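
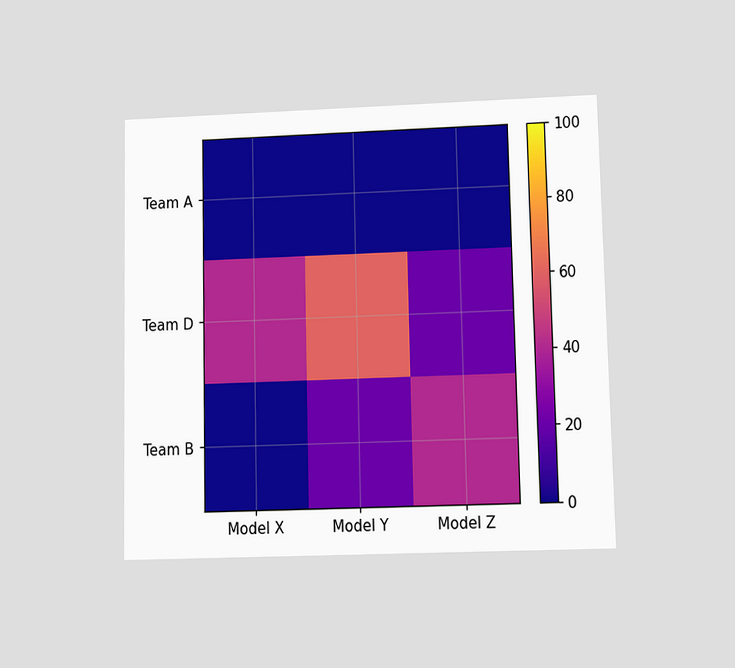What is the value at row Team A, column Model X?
The chart is viewed at a slight angle. Matching cell (Team A, Model X) against the colorbar gives 0.

0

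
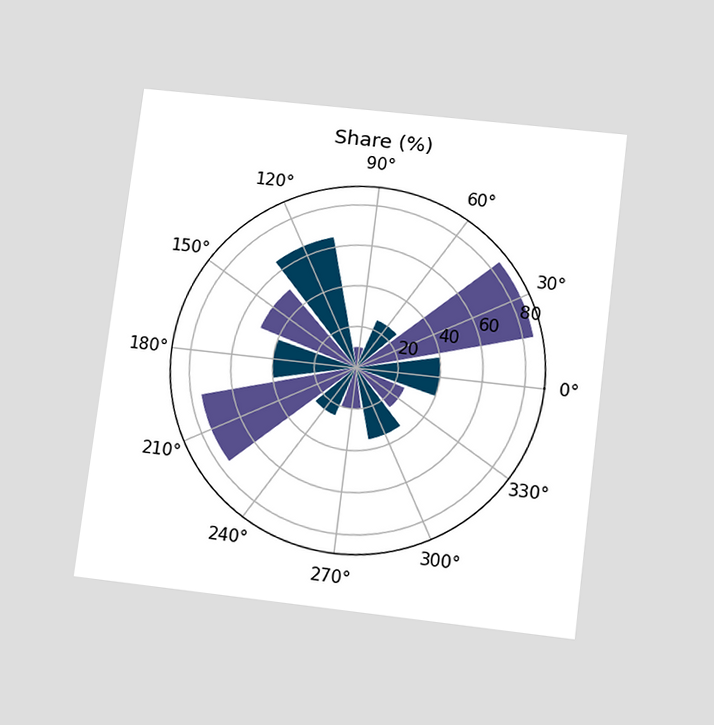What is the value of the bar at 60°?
25%

The chart is tilted about 7° clockwise and viewed slightly from below. The bar at 60° reaches 25% on the radial axis.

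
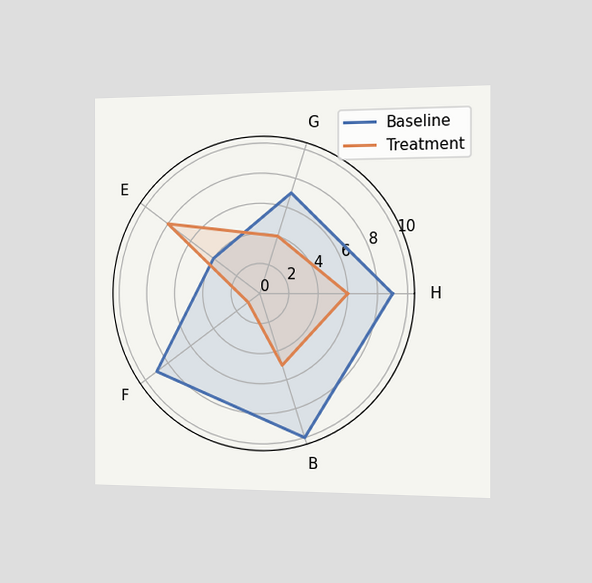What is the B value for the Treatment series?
5

The chart is viewed slightly from the right. On the B axis, Treatment reaches 5.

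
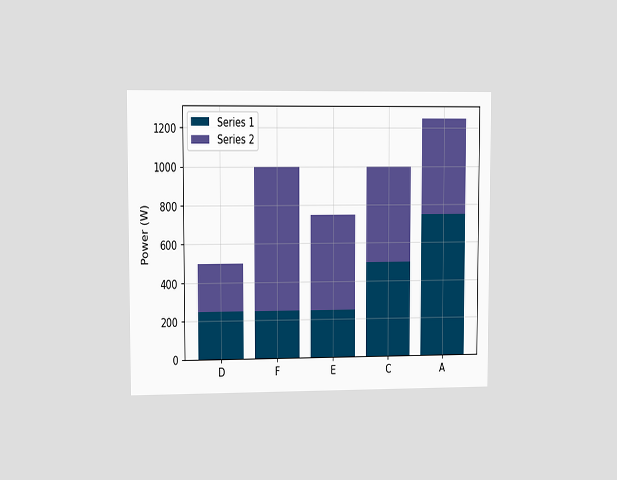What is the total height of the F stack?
1000W

The chart is viewed at a slight angle. The F stack's top reaches 1000W on the y-axis.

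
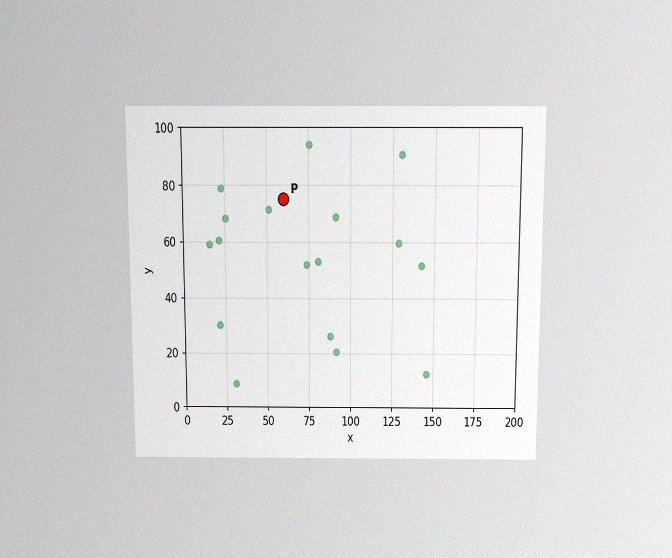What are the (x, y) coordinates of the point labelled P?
The chart is viewed slightly from above, with some photo noise. Following the gridlines from P to each axis, P sits at (60, 75).

(60, 75)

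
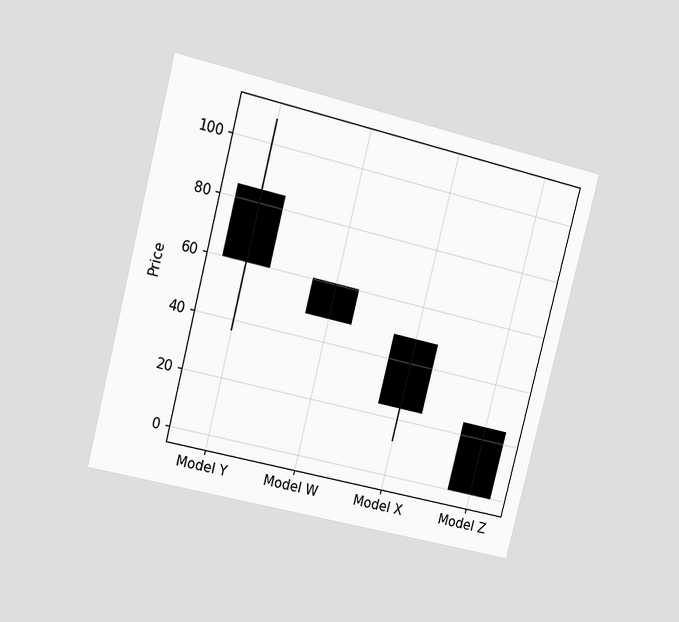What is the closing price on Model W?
48

The chart is tilted about 14° clockwise and viewed at a slight angle. The Model W candle closes at 48.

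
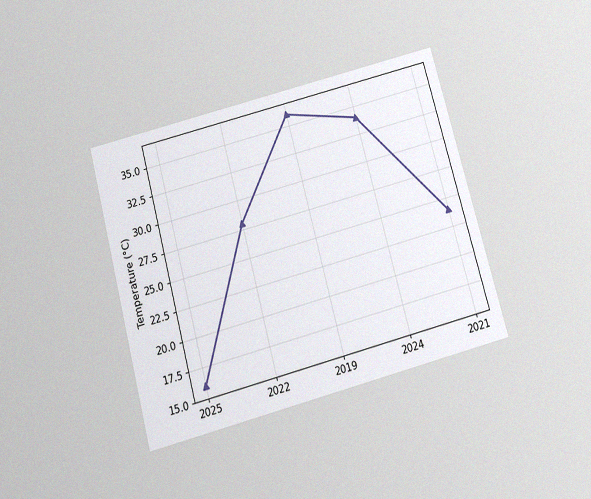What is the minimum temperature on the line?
16°C

The chart is tilted about 15° counter-clockwise and viewed slightly from below, with some photo noise. The lowest point is at 2025, and reading across to the y-axis gives 16°C.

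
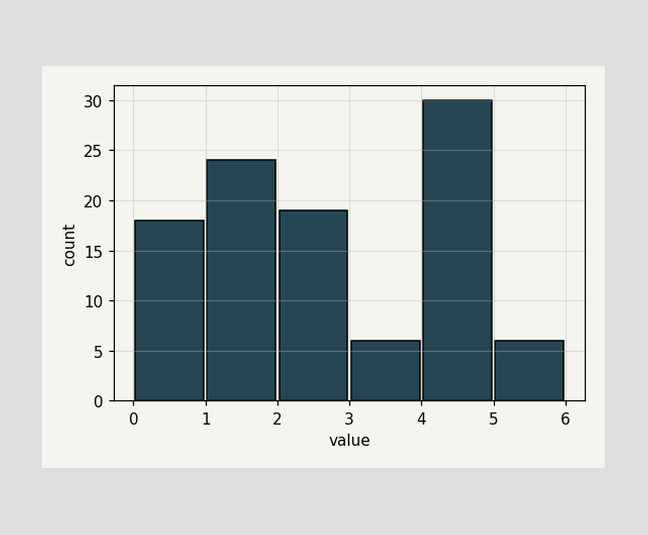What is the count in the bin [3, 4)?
The [3, 4) bin has height 6.

6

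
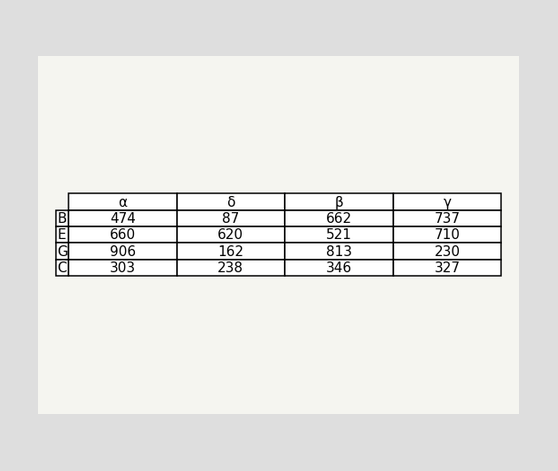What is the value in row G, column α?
906

The (G, α) cell reads 906.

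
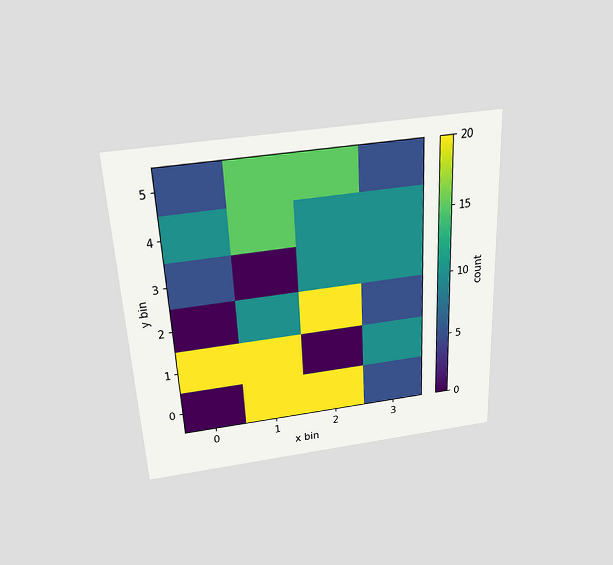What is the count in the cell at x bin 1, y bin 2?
10

The chart is tilted about 3° counter-clockwise and viewed slightly from above. Matching the cell (1, 2) against the colorbar gives 10.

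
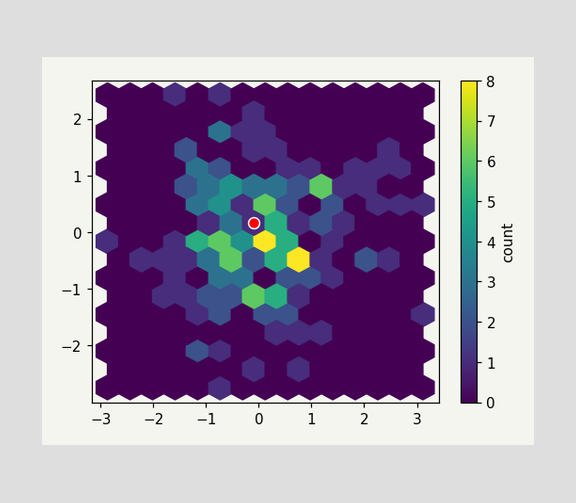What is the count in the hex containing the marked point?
1

The marked hex reads 1 on the colorbar.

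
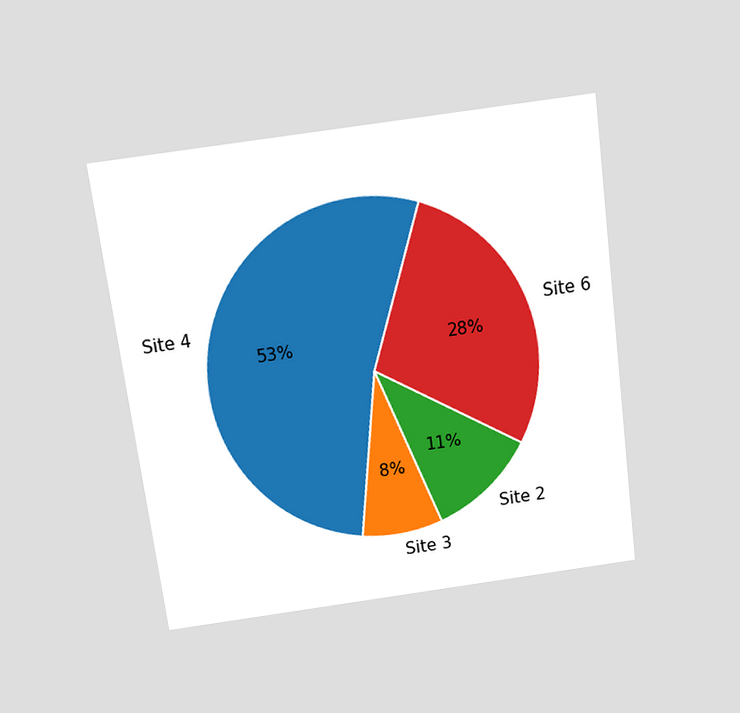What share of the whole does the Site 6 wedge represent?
28%

The chart is tilted about 8° counter-clockwise and viewed slightly from above. The Site 6 slice takes up 28% of the pie.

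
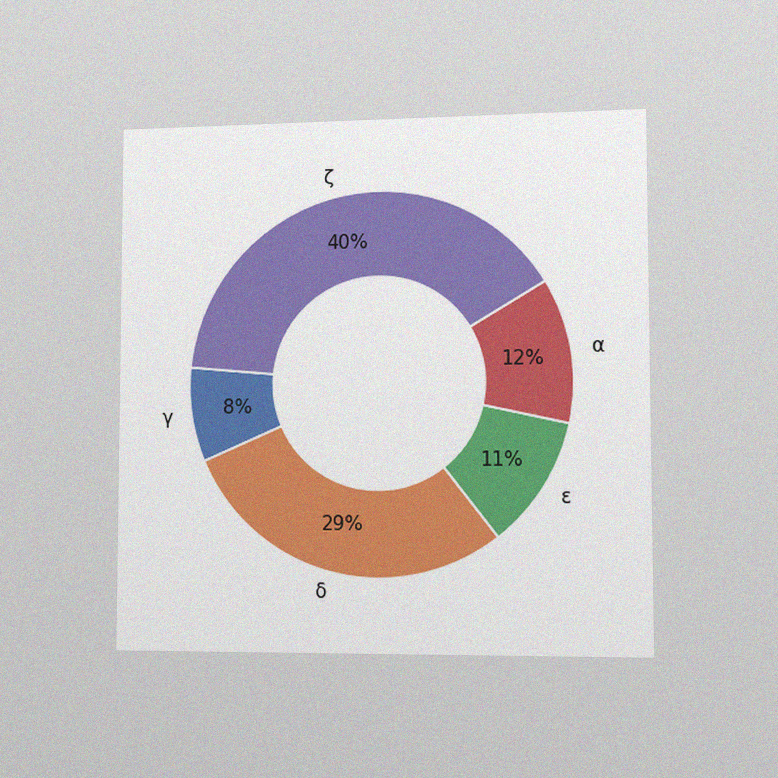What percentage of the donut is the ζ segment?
The chart is viewed slightly from the right, with some photo noise. The ζ segment takes up 40% of the ring.

40%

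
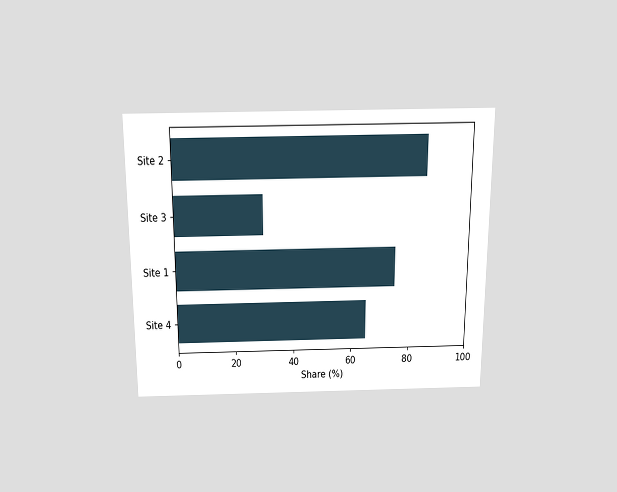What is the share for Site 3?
30%

The chart is viewed slightly from above. Reading along the chart's x-axis, the Site 3 bar reaches 30%.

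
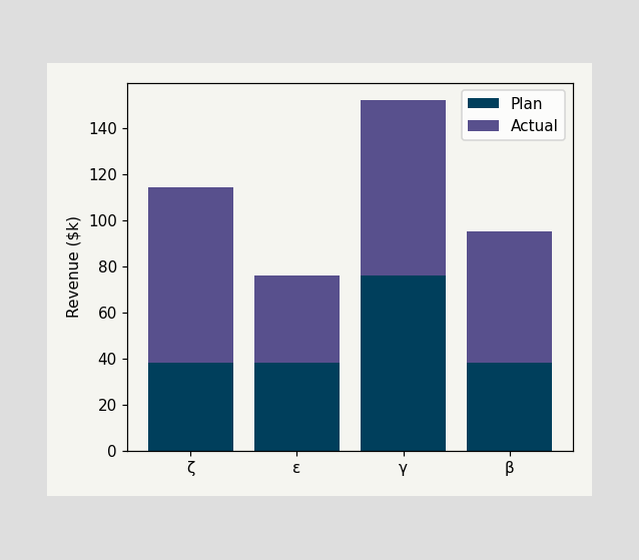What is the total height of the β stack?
$95k

The β stack's top reaches $95k on the y-axis.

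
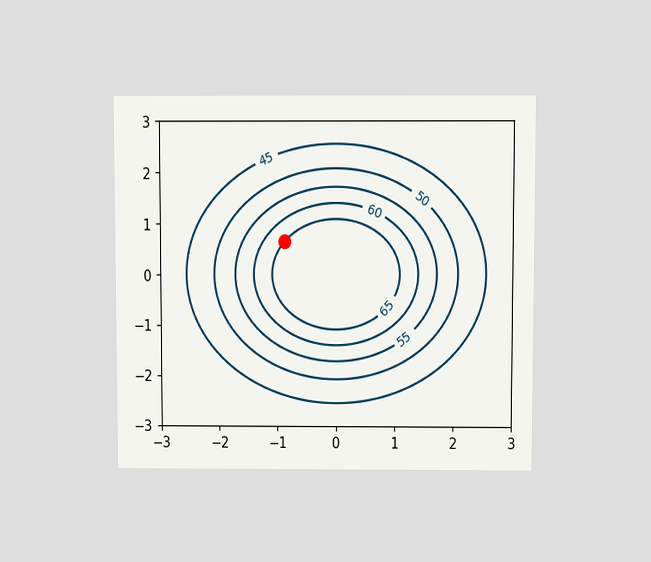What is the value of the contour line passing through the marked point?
The chart is viewed slightly from above. The marked point sits on the contour labelled 65.

65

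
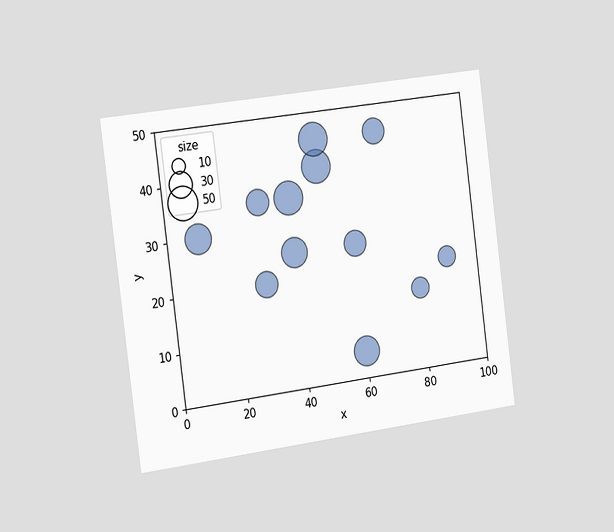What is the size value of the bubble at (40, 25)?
40

The chart is tilted about 7° counter-clockwise and viewed slightly from the left. Matching the bubble at (40, 25) against the size legend gives 40.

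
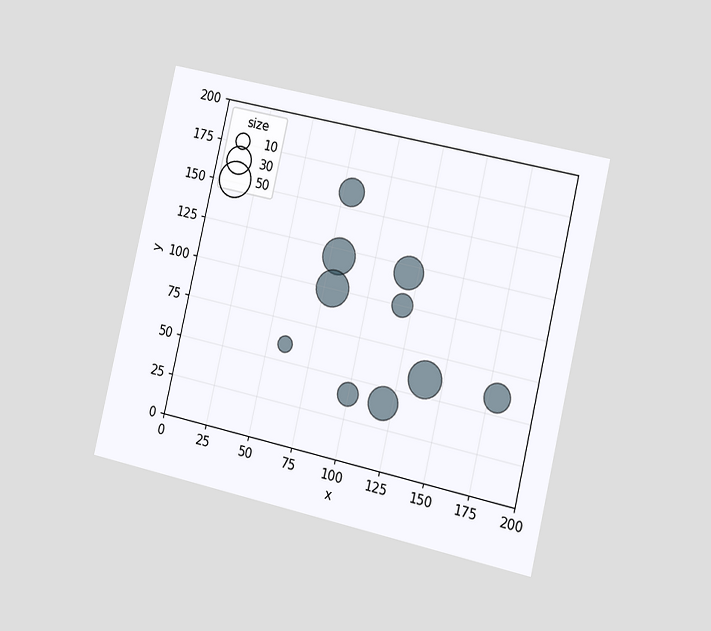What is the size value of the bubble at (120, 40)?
40

The chart is tilted about 13° clockwise and viewed slightly from the right. Matching the bubble at (120, 40) against the size legend gives 40.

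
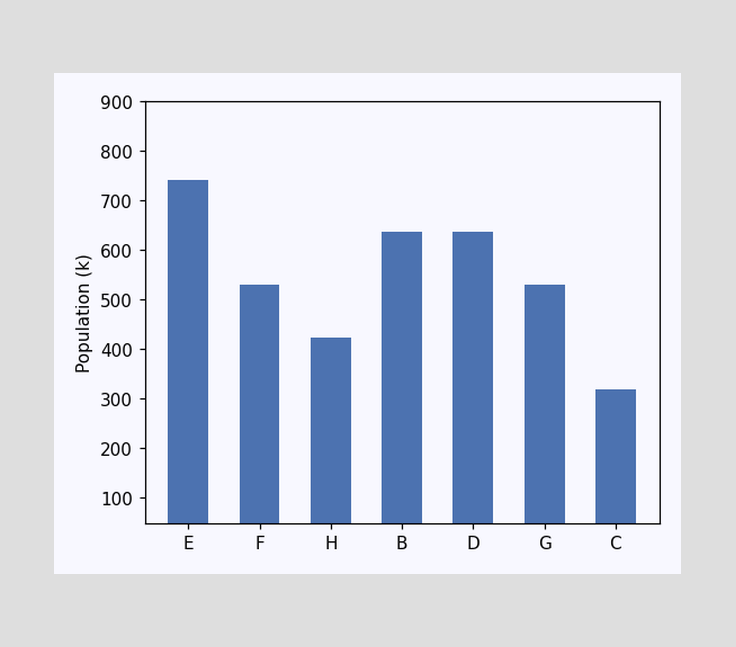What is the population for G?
530k

Reading along the chart's y-axis, the G bar reaches 530k.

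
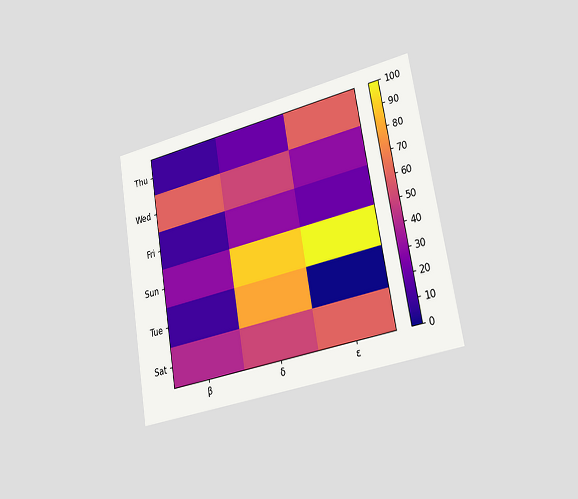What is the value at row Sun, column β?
30

The chart is tilted about 10° counter-clockwise and viewed slightly from the right. Matching cell (Sun, β) against the colorbar gives 30.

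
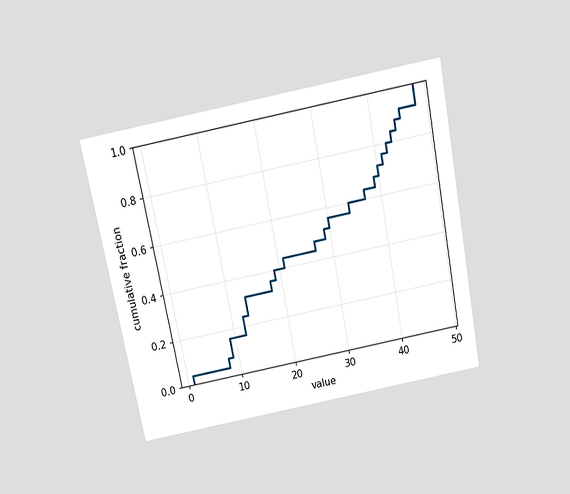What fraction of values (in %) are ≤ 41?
The chart is tilted about 11° counter-clockwise and viewed slightly from above. At x=41 the ECDF step is at 76%.

76%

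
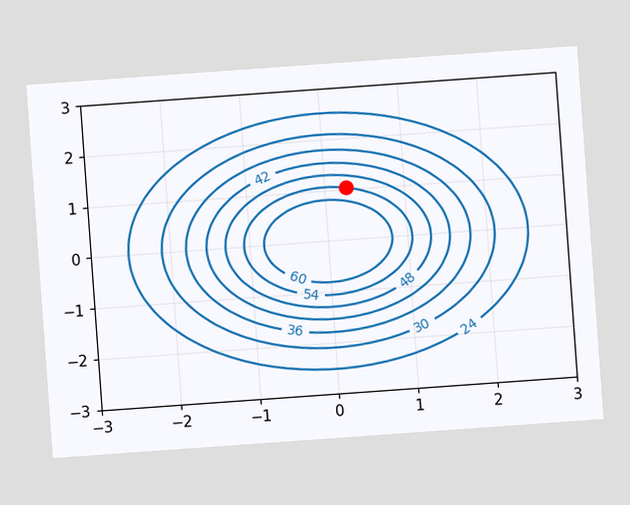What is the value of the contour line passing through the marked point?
The chart is tilted about 4° counter-clockwise. The marked point sits on the contour labelled 54.

54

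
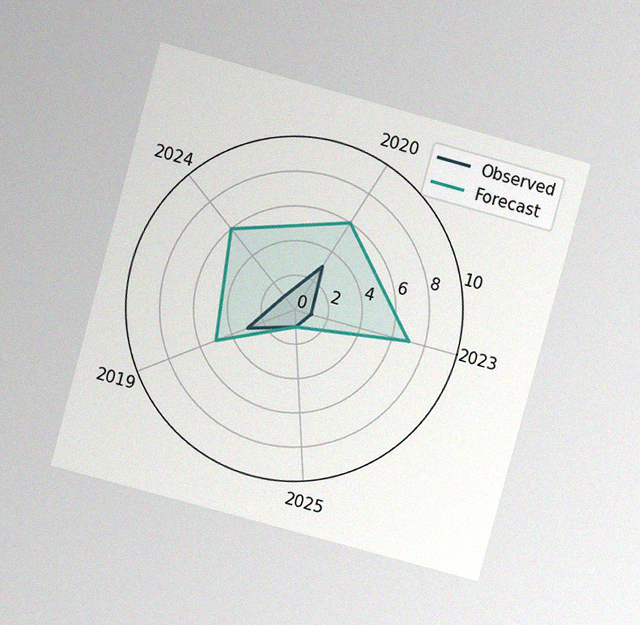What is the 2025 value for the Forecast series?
1

The chart is tilted about 15° clockwise and viewed at a slight angle, with some photo noise. On the 2025 axis, Forecast reaches 1.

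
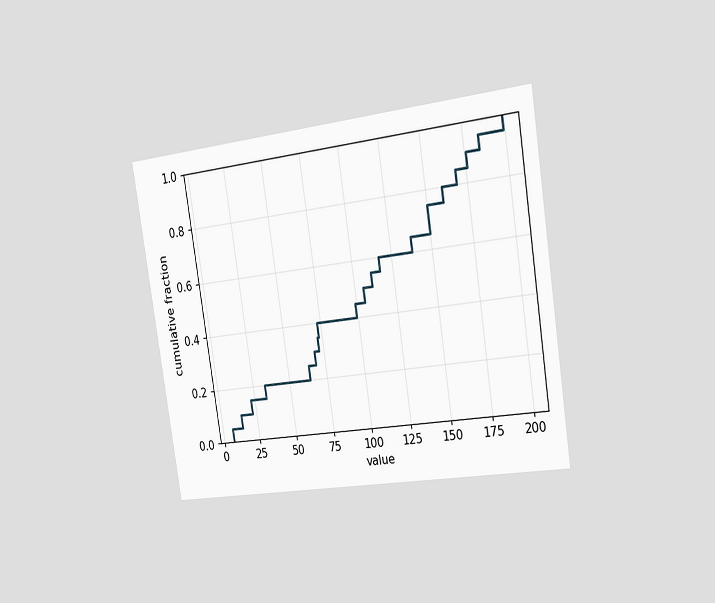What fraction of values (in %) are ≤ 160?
The chart is tilted about 9° counter-clockwise and viewed slightly from the right. At x=160 the ECDF step is at 80%.

80%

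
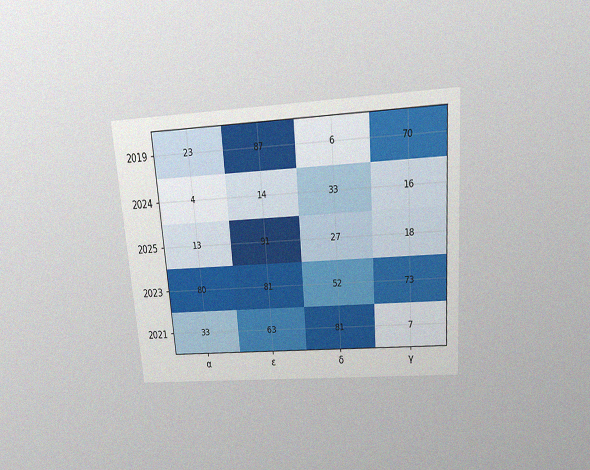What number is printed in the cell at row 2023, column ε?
The chart is tilted about 4° counter-clockwise and viewed slightly from above, with some photo noise. The (2023, ε) cell reads 81.

81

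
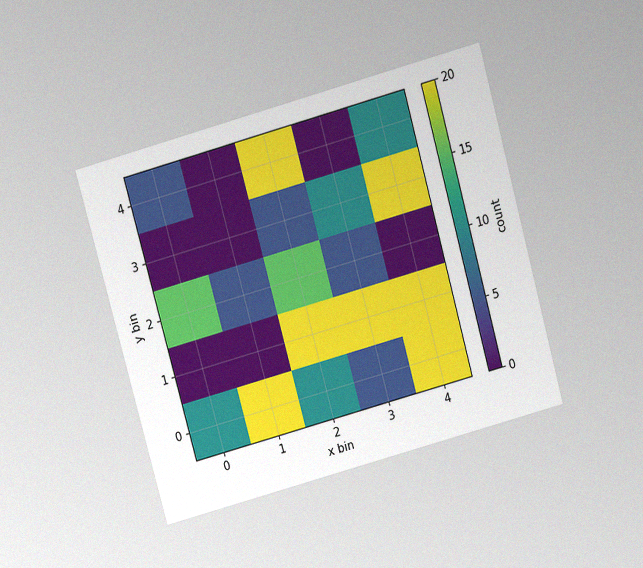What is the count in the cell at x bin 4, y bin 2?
0

The chart is tilted about 15° counter-clockwise and viewed slightly from above, with some photo noise. Matching the cell (4, 2) against the colorbar gives 0.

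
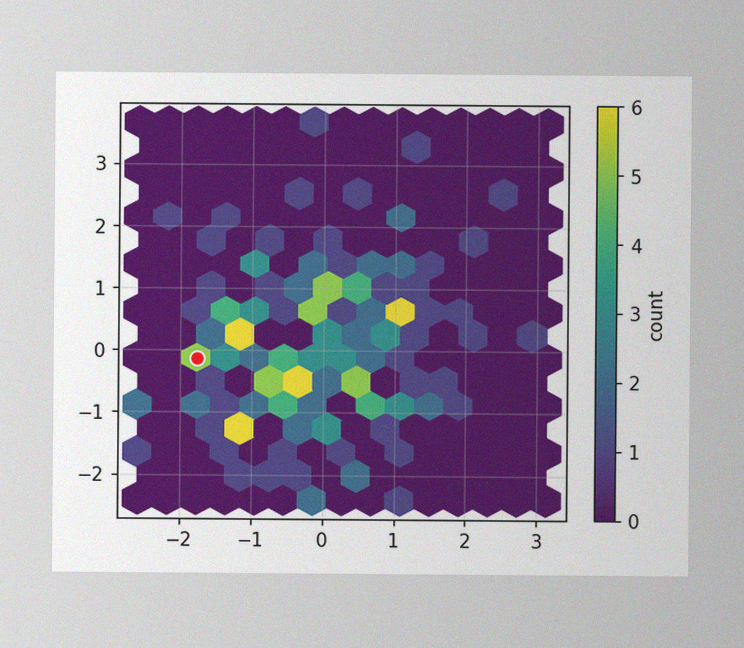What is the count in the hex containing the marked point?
The image has some photo noise and uneven lighting. The marked hex reads 5 on the colorbar.

5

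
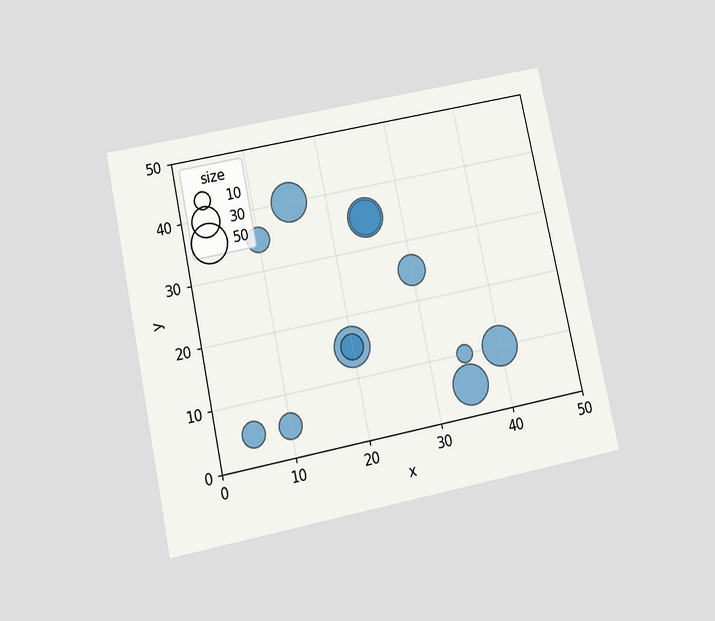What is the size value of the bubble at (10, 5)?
The chart is tilted about 12° counter-clockwise and viewed slightly from below. Matching the bubble at (10, 5) against the size legend gives 20.

20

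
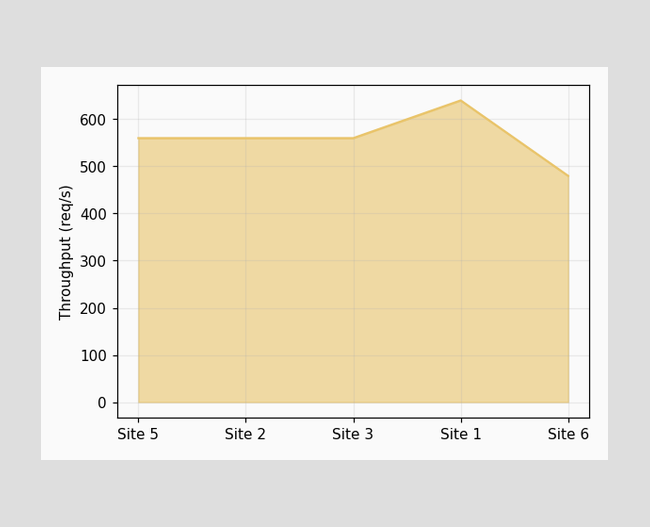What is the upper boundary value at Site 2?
At Site 2 the upper boundary is at 560req/s.

560req/s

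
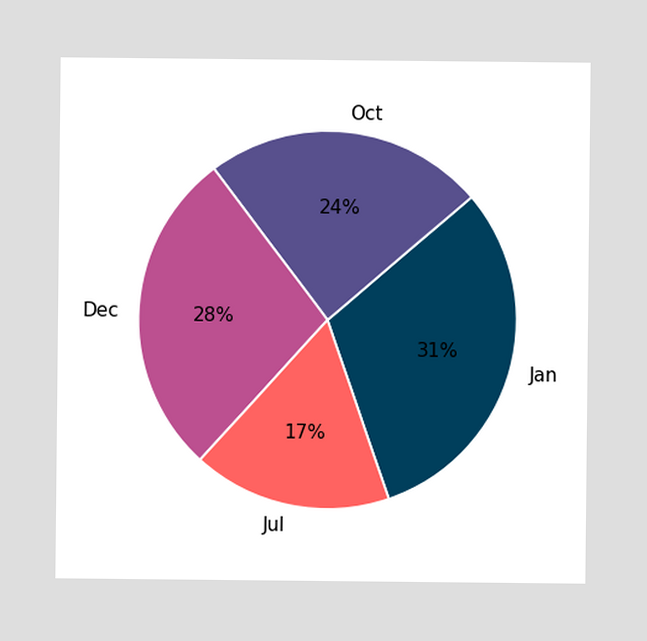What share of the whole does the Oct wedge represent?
The Oct slice takes up 24% of the pie.

24%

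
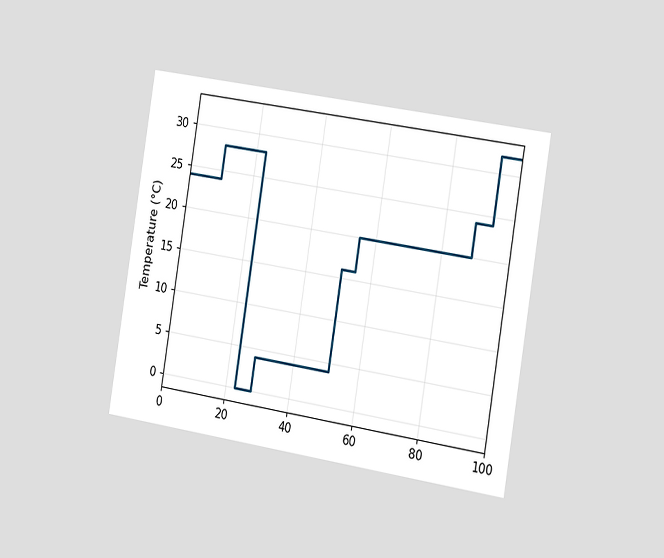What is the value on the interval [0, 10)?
24°C

The chart is tilted about 9° clockwise and viewed slightly from the right. On [0, 10) the step sits at 24°C.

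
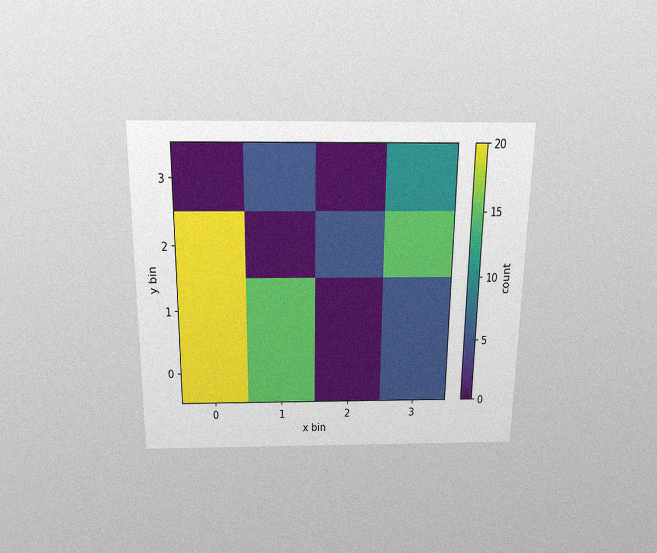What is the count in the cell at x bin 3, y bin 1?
The chart is viewed slightly from above, with some photo noise. Matching the cell (3, 1) against the colorbar gives 5.

5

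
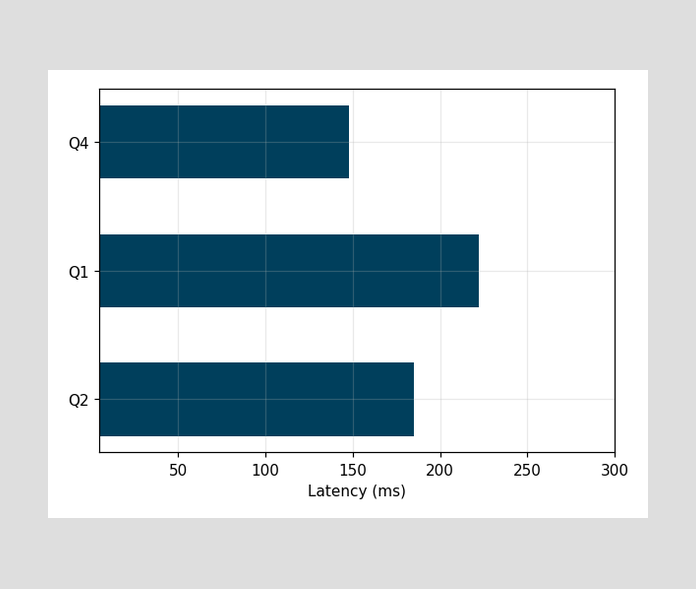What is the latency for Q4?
Reading along the chart's x-axis, the Q4 bar reaches 148ms.

148ms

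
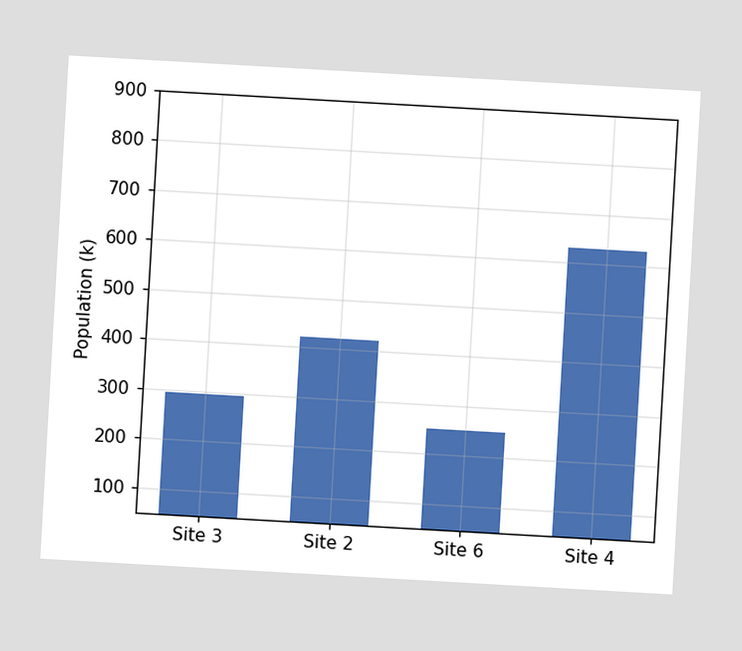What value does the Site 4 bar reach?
The chart is tilted about 3° clockwise. Reading along the chart's y-axis, the Site 4 bar reaches 630k.

630k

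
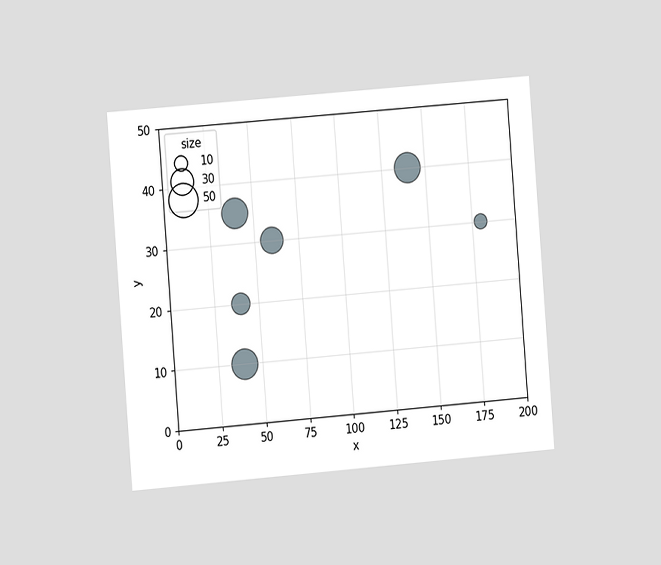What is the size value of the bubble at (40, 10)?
The chart is tilted about 5° counter-clockwise and viewed slightly from the left. Matching the bubble at (40, 10) against the size legend gives 40.

40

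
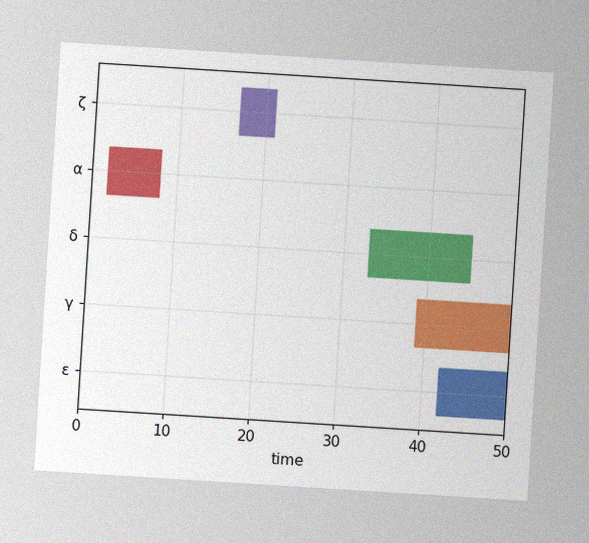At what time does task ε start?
42

The chart is tilted about 4° clockwise, with some photo noise. The ε bar begins at t=42.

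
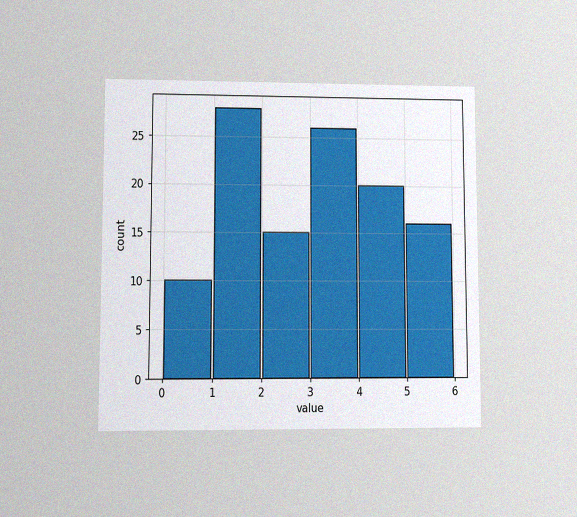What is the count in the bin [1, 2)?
28

The chart is viewed at a slight angle, with some photo noise. The [1, 2) bin has height 28.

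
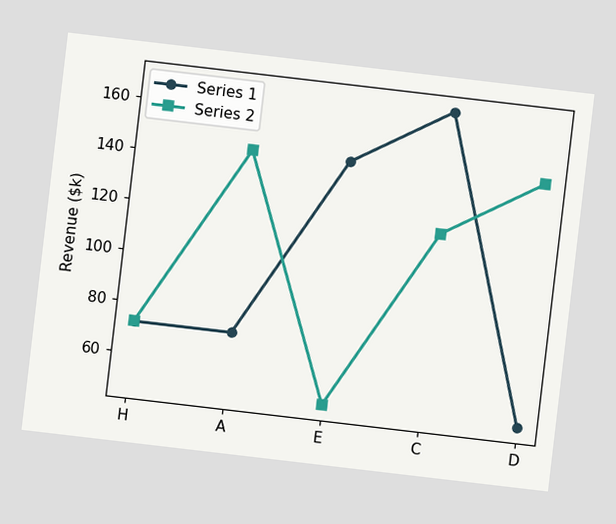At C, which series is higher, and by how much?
The chart is tilted about 7° clockwise. At C, Series 1 sits above the other line by $48k.

Series 1, by $48k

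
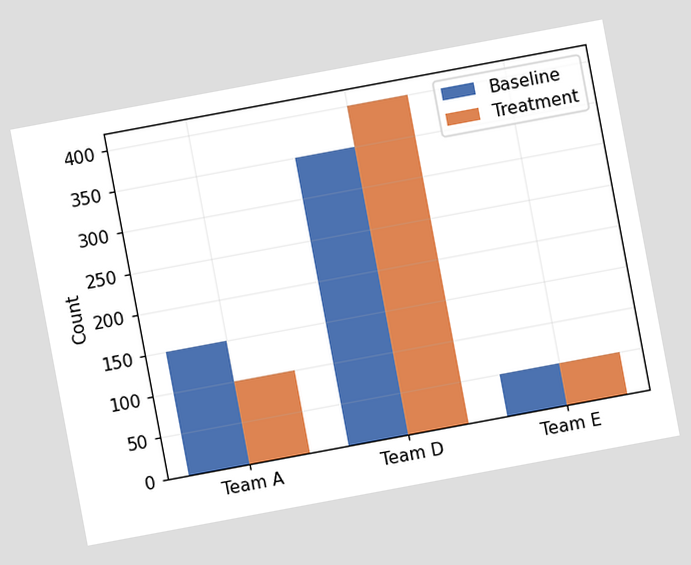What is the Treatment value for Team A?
100

The chart is tilted about 11° counter-clockwise. The Treatment bar at Team A reaches 100 on the y-axis.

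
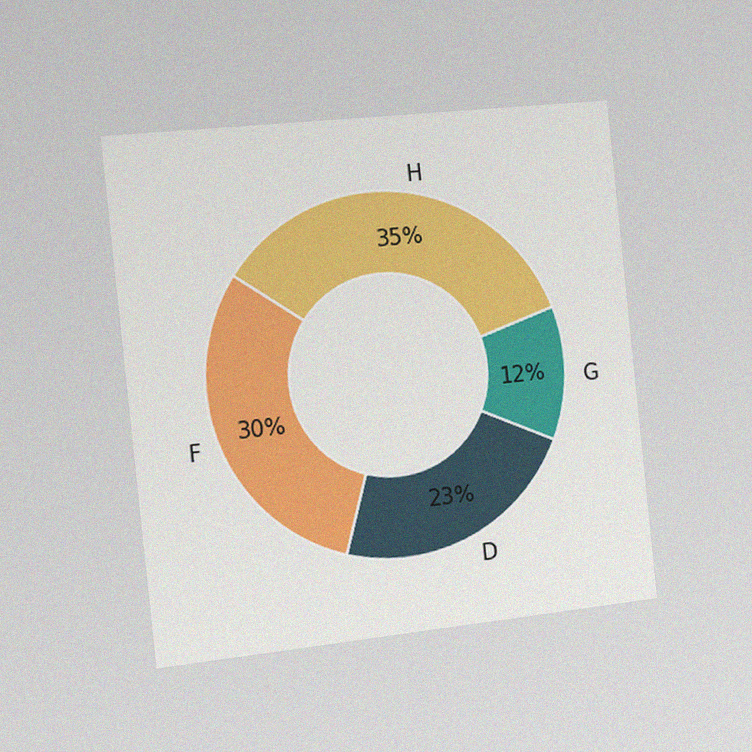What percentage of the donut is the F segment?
30%

The chart is tilted about 6° counter-clockwise and viewed slightly from the left, with some photo noise. The F segment takes up 30% of the ring.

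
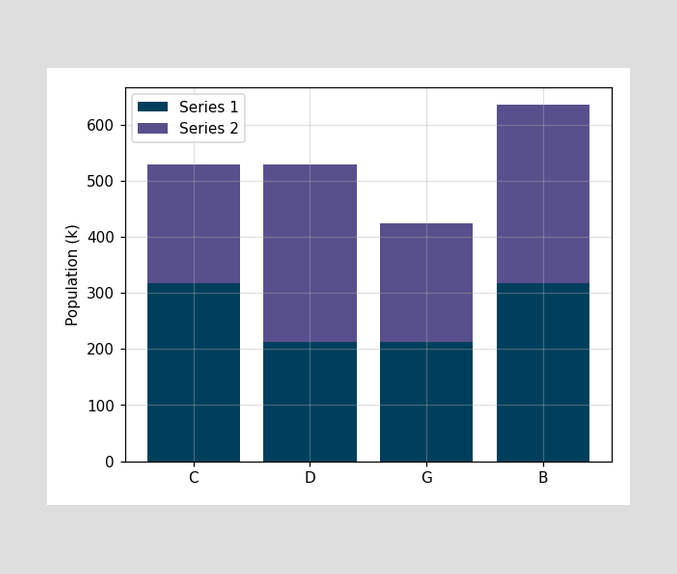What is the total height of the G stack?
The G stack's top reaches 424k on the y-axis.

424k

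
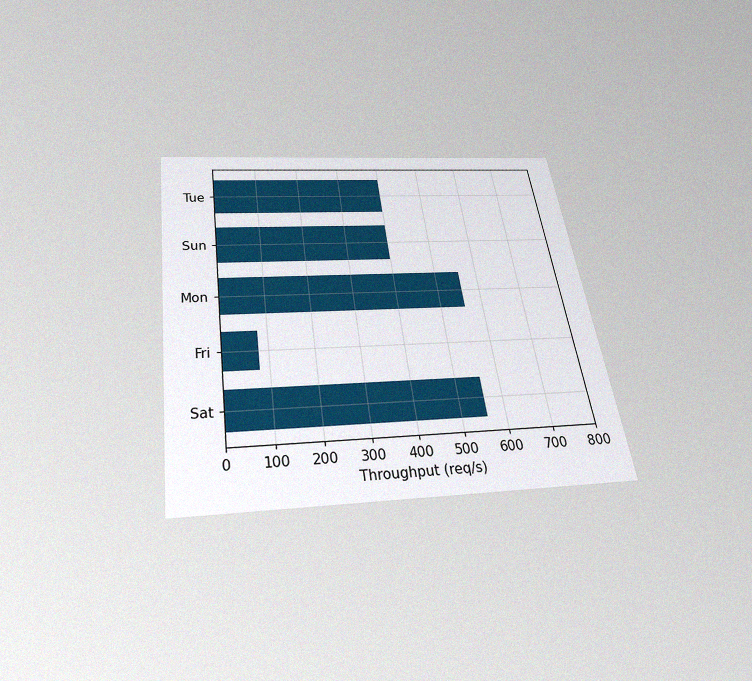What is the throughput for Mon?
560req/s

The chart is tilted about 8° counter-clockwise and viewed slightly from below, with some photo noise. Reading along the chart's x-axis, the Mon bar reaches 560req/s.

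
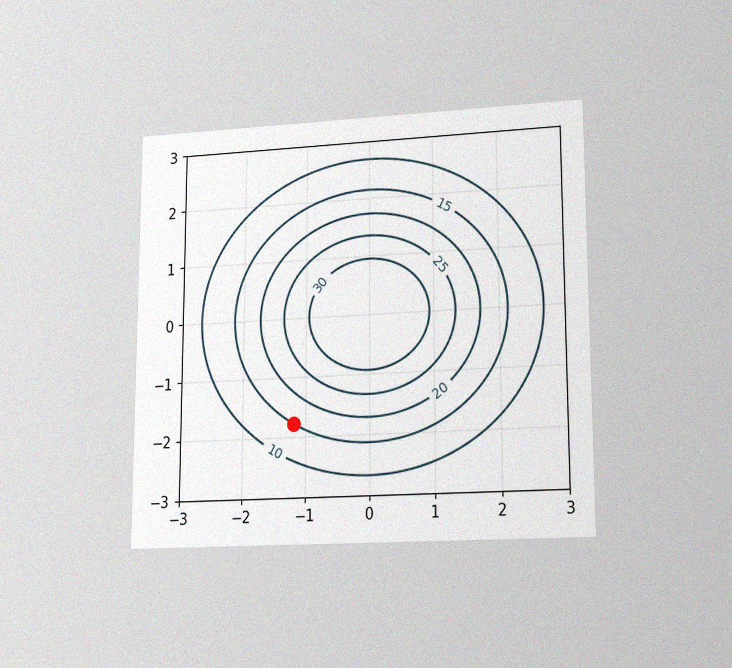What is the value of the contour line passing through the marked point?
15

The chart is viewed at a slight angle, with some photo noise. The marked point sits on the contour labelled 15.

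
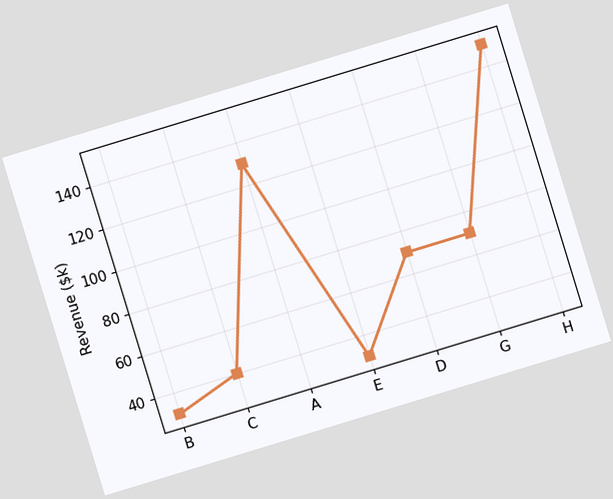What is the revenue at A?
The chart is tilted about 17° counter-clockwise. At A, the line is at $130k.

$130k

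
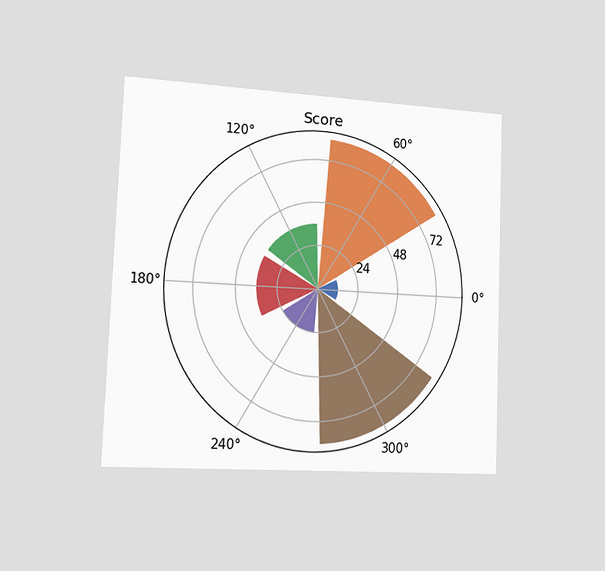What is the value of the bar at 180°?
The chart is tilted about 2° clockwise and viewed slightly from the left. The bar at 180° reaches 36 on the radial axis.

36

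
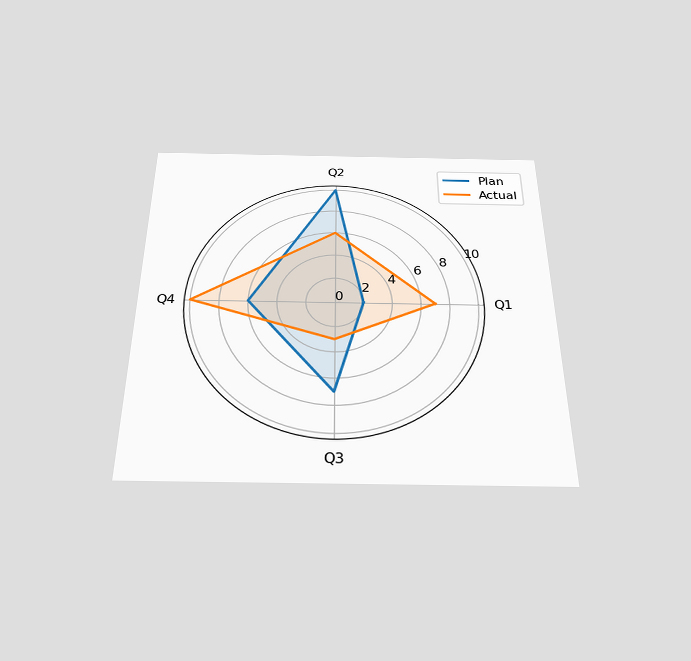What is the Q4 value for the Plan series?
6

The chart is viewed slightly from below. On the Q4 axis, Plan reaches 6.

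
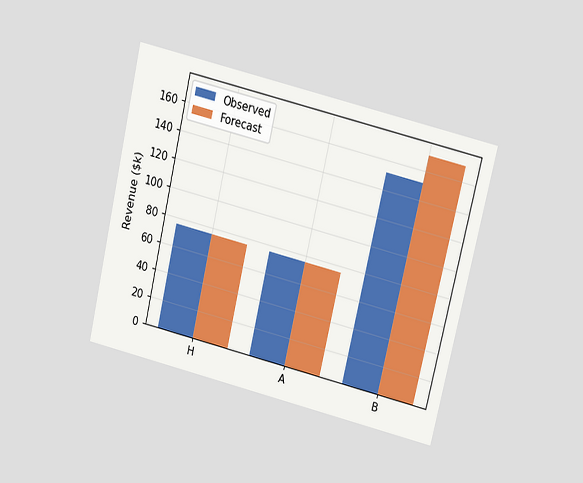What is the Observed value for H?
$76k

The chart is tilted about 13° clockwise and viewed slightly from above. The Observed bar at H reaches $76k on the y-axis.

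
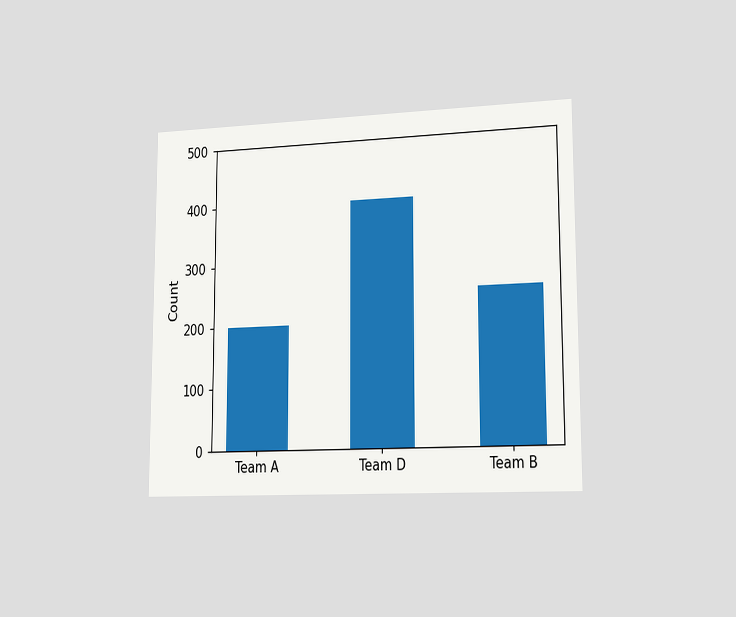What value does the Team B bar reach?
The chart is viewed slightly from the right. Reading along the chart's y-axis, the Team B bar reaches 250.

250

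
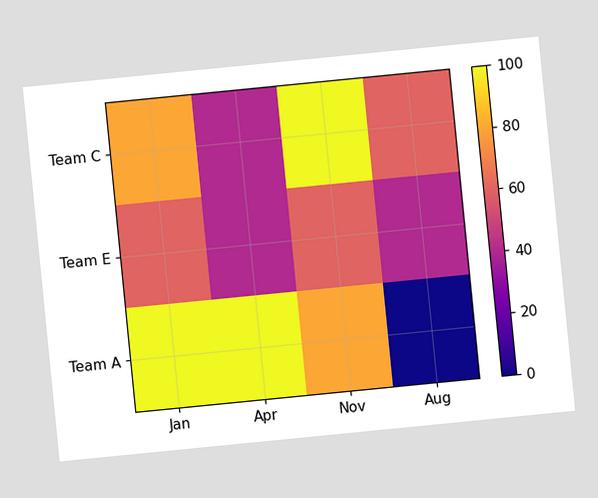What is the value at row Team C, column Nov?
100

The chart is tilted about 6° counter-clockwise. Matching cell (Team C, Nov) against the colorbar gives 100.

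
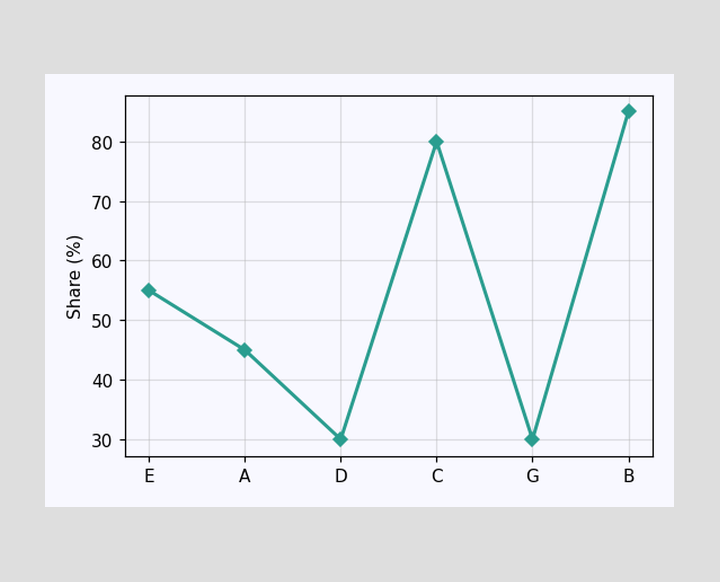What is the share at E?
At E, the line is at 55%.

55%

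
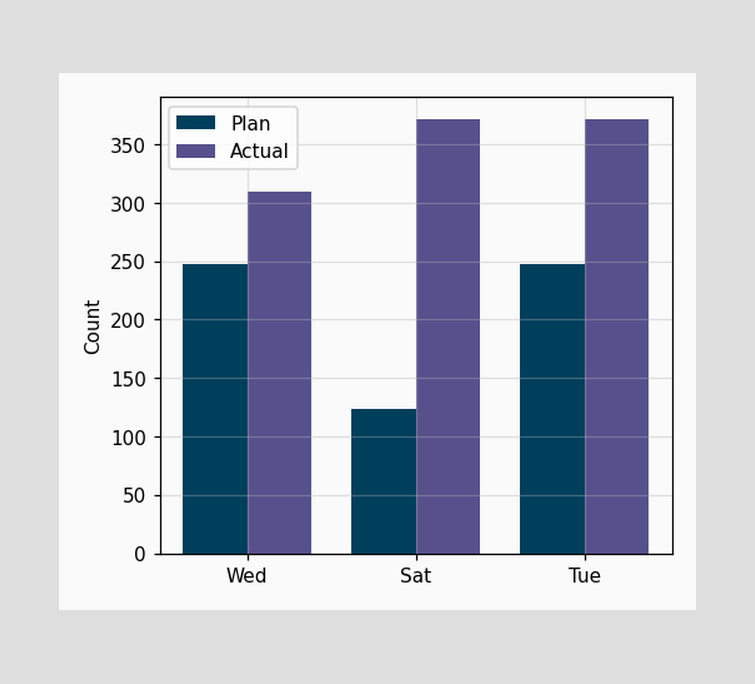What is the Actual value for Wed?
310

The Actual bar at Wed reaches 310 on the y-axis.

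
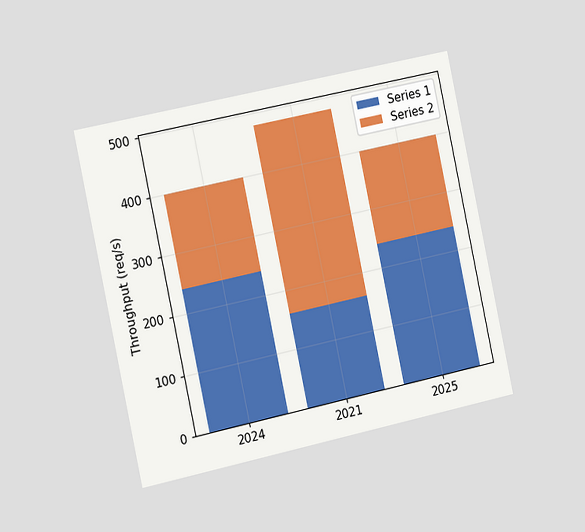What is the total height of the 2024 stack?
400req/s

The chart is tilted about 12° counter-clockwise and viewed slightly from the left. The 2024 stack's top reaches 400req/s on the y-axis.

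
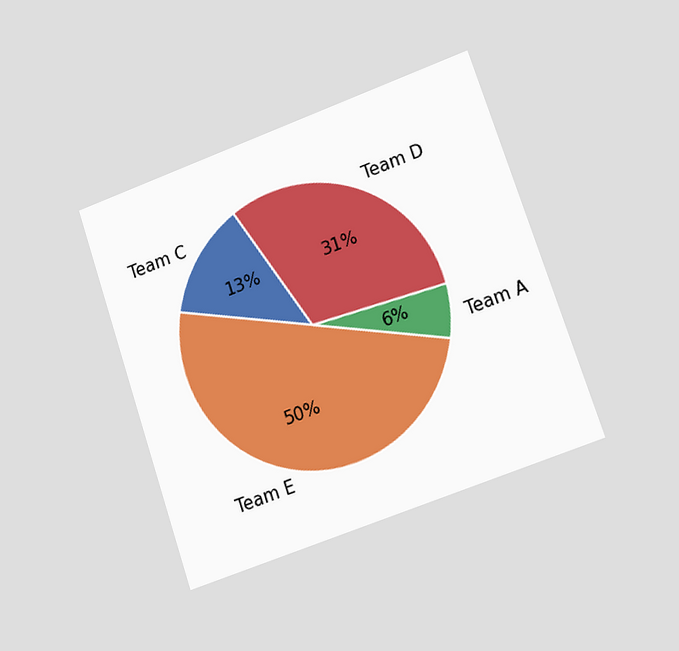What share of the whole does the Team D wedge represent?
31%

The chart is tilted about 19° counter-clockwise and viewed slightly from the right. The Team D slice takes up 31% of the pie.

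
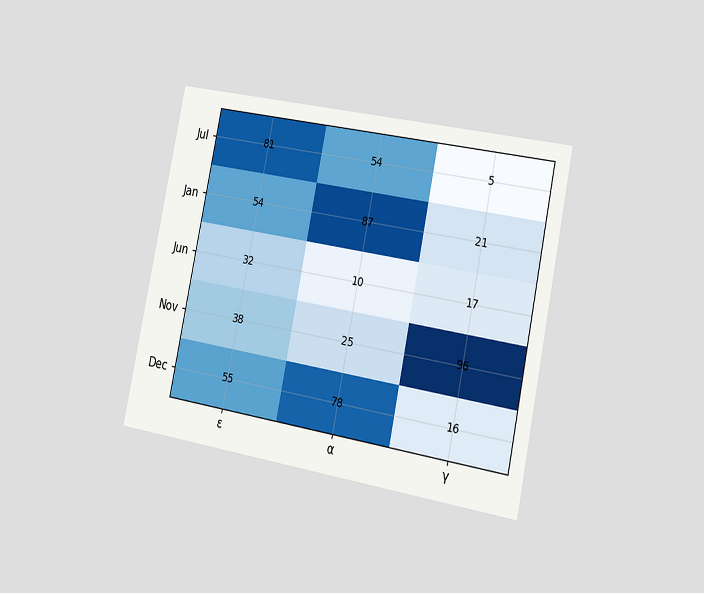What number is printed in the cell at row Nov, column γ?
The chart is tilted about 12° clockwise and viewed slightly from the right. The (Nov, γ) cell reads 96.

96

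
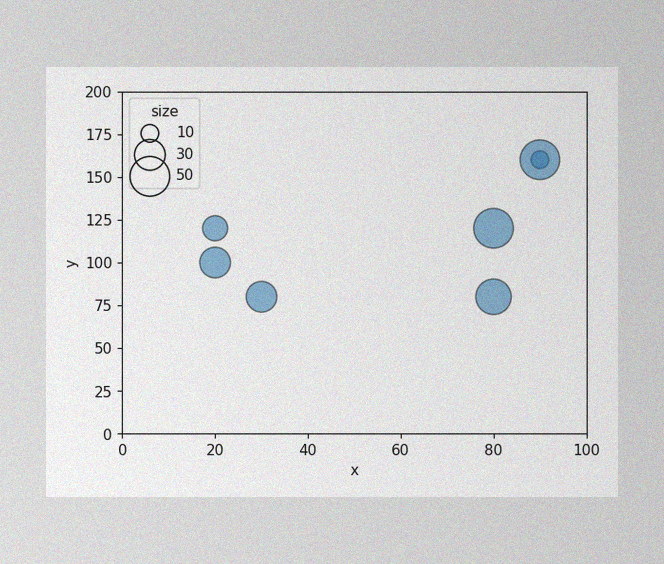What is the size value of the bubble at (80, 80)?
40

The image has some photo noise and uneven lighting. Matching the bubble at (80, 80) against the size legend gives 40.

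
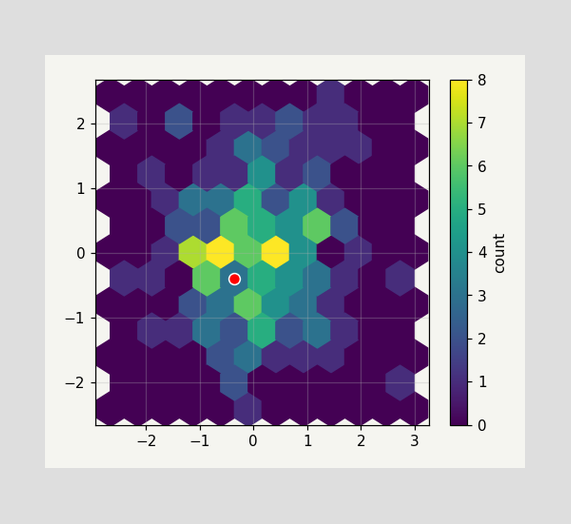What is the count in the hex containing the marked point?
3

The marked hex reads 3 on the colorbar.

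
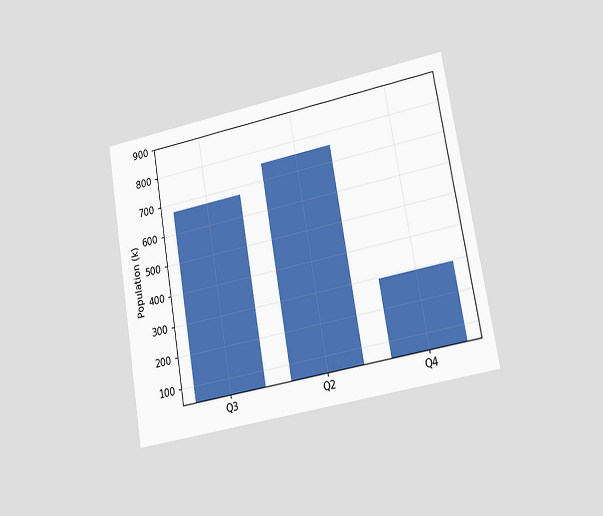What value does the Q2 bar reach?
756k

The chart is tilted about 10° counter-clockwise and viewed slightly from the right. Reading along the chart's y-axis, the Q2 bar reaches 756k.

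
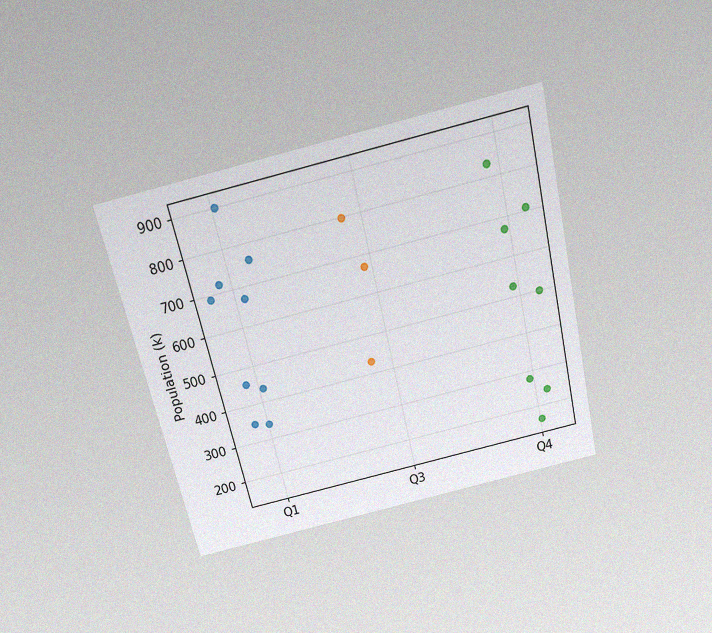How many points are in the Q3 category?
The chart is tilted about 13° counter-clockwise and viewed slightly from above, with some photo noise. Counting the markers in the Q3 column gives 3.

3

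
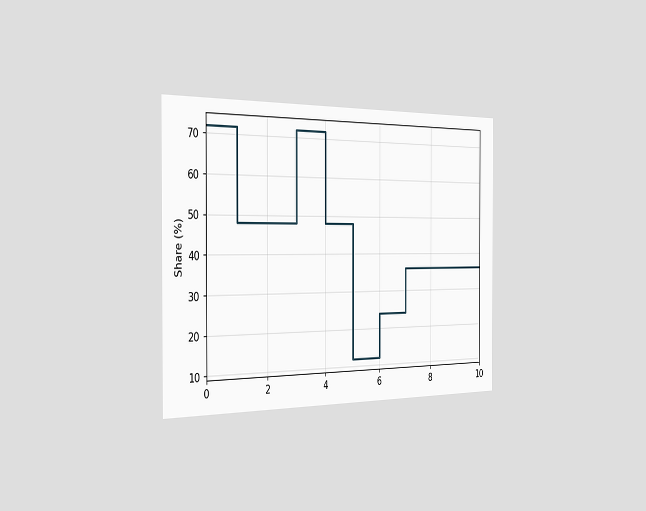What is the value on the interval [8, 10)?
The chart is viewed slightly from the left. On [8, 10) the step sits at 36%.

36%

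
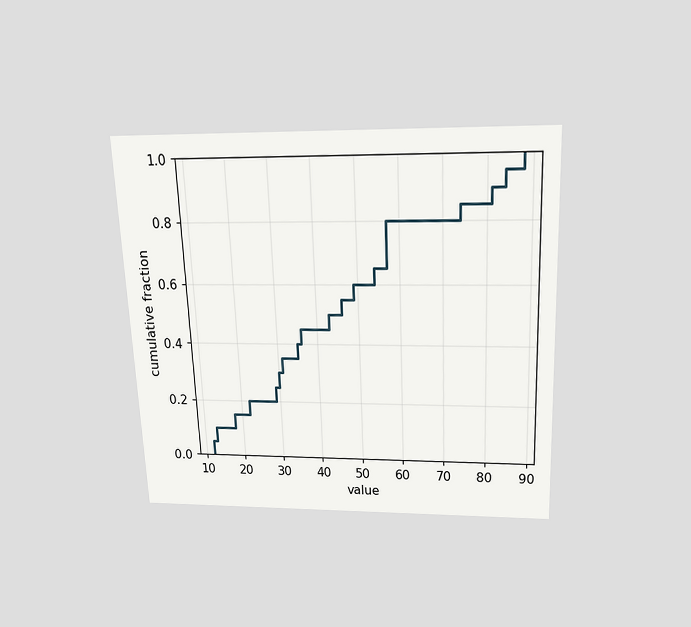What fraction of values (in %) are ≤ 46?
The chart is tilted about 2° counter-clockwise and viewed slightly from above. At x=46 the ECDF step is at 55%.

55%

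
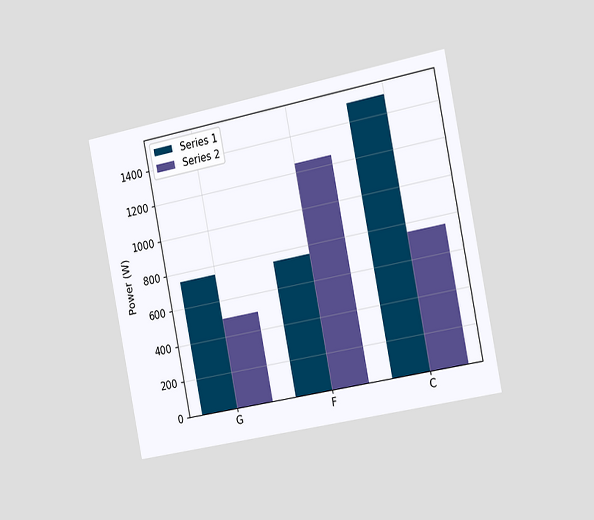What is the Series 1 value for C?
1500W

The chart is tilted about 11° counter-clockwise and viewed slightly from the right. The Series 1 bar at C reaches 1500W on the y-axis.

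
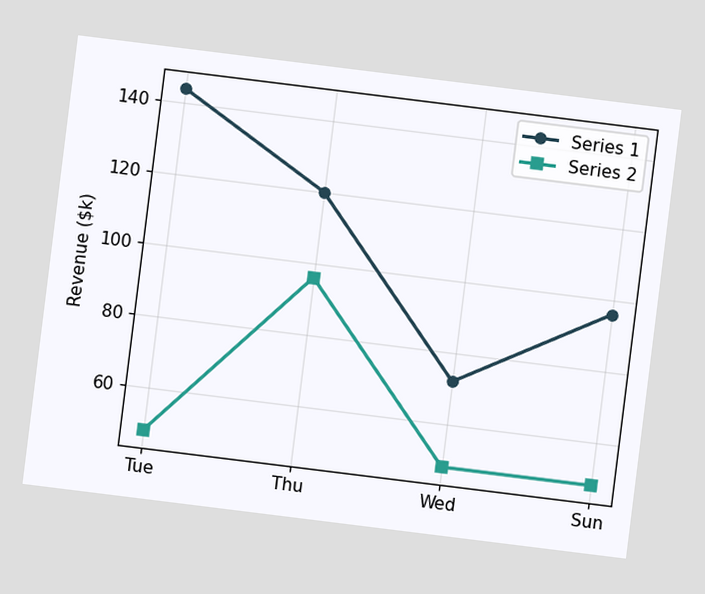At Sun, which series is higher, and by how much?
The chart is tilted about 7° clockwise. At Sun, Series 1 sits above the other line by $48k.

Series 1, by $48k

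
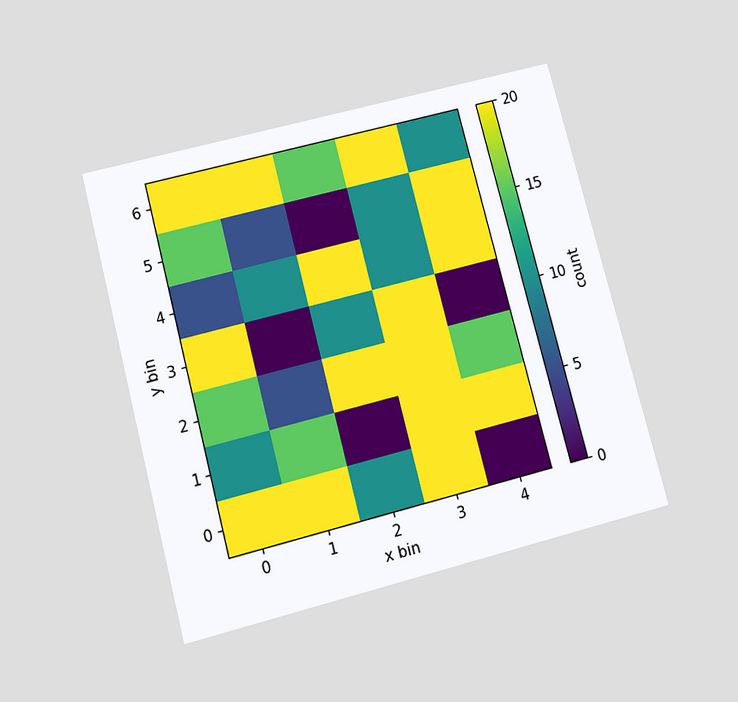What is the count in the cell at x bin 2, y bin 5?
The chart is tilted about 14° counter-clockwise and viewed at a slight angle. Matching the cell (2, 5) against the colorbar gives 0.

0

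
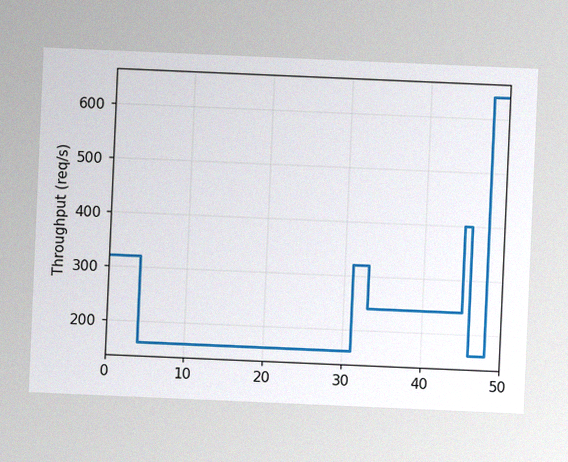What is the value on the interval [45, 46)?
400req/s

The chart is tilted about 2° clockwise, with some photo noise. On [45, 46) the step sits at 400req/s.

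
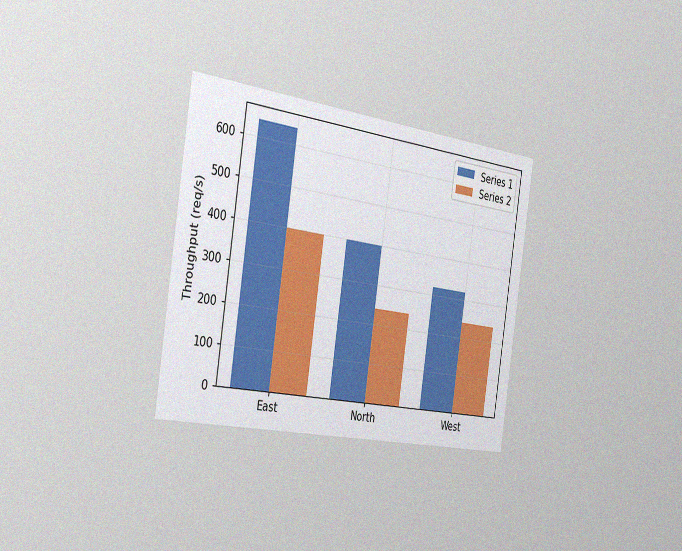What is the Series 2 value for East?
400req/s

The chart is tilted about 8° clockwise and viewed slightly from the left, with some photo noise. The Series 2 bar at East reaches 400req/s on the y-axis.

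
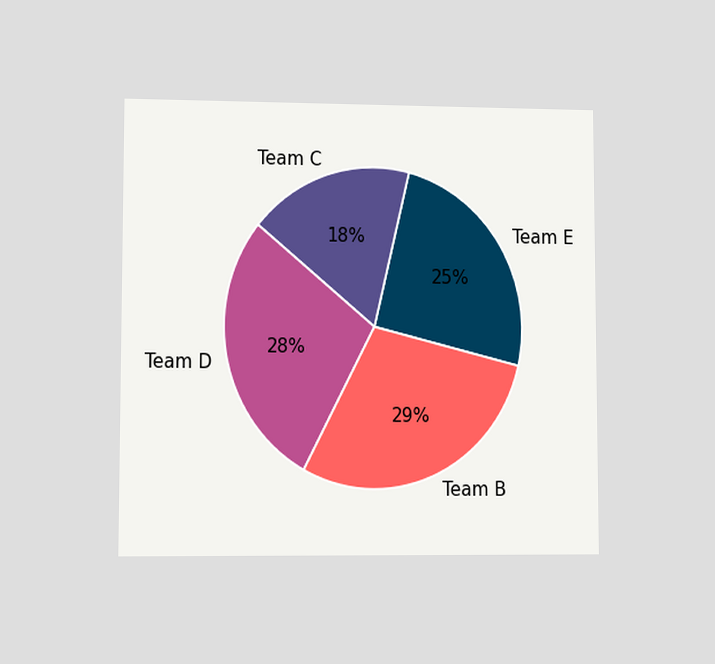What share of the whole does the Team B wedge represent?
29%

The chart is viewed at a slight angle. The Team B slice takes up 29% of the pie.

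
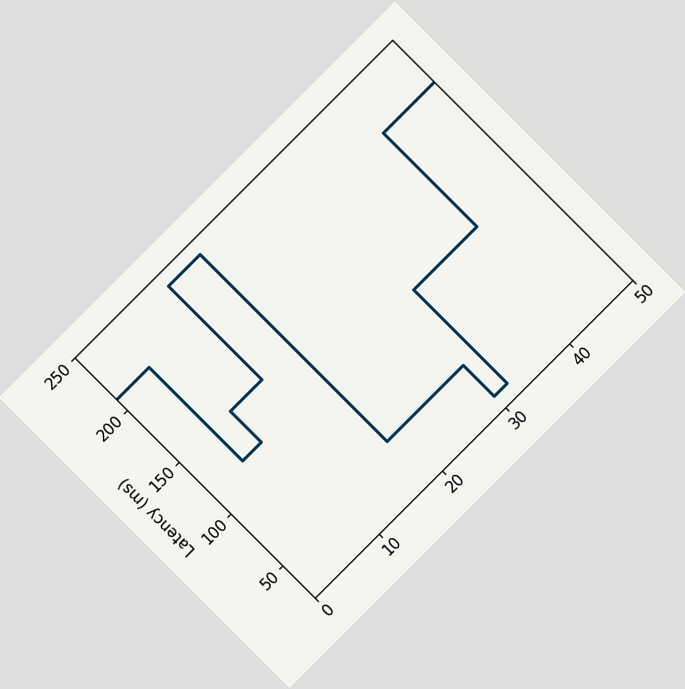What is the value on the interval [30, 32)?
30ms

The chart is tilted about 45° counter-clockwise. On [30, 32) the step sits at 30ms.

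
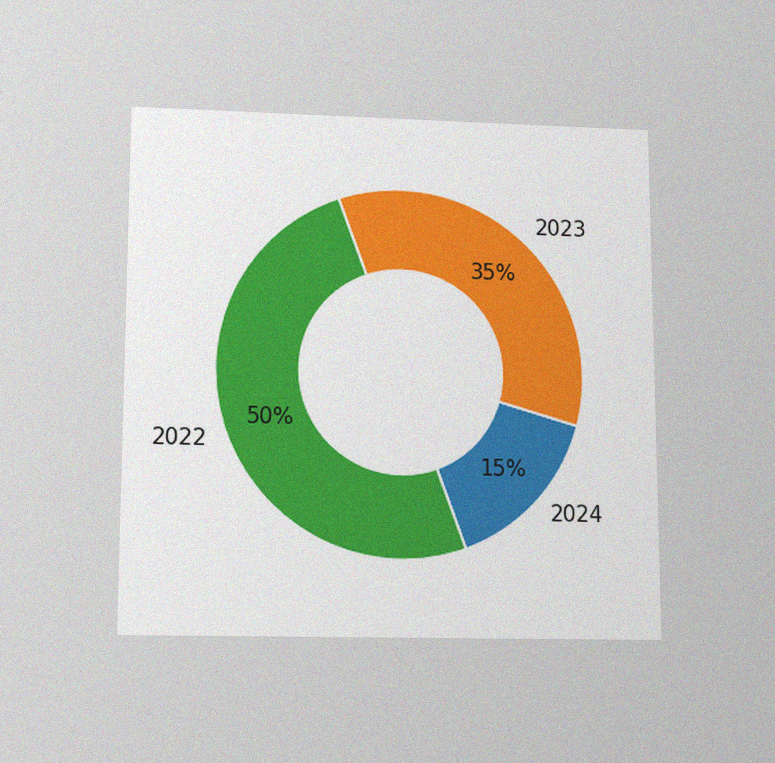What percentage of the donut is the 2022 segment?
50%

The chart is viewed slightly from below, with some photo noise. The 2022 segment takes up 50% of the ring.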